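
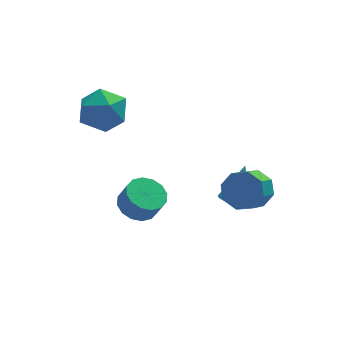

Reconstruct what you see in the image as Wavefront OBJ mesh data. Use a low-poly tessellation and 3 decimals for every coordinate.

v 2.953 -0.467 -0.119
v 3.689 -0.616 0.412
v 2.984 -1.401 1.17
v 2.247 -1.253 0.639
v 3.308 -0.065 0.628
v 2.603 -0.85 1.386
v 2.718 0.251 0.407
v 2.013 -0.535 1.165
v 2.266 0.145 -0.123
v 1.561 -0.64 0.636
v 2.216 -0.319 -0.65
v 1.511 -1.104 0.108
v 2.597 -0.87 -0.866
v 1.892 -1.655 -0.108
v 3.187 -1.185 -0.645
v 2.482 -1.971 0.113
v 3.639 -1.08 -0.116
v 2.934 -1.865 0.643
v -2.747 4.66 2.713
v -1.588 4.779 2.652
v -2.572 2.801 2.428
v -1.413 2.92 2.367
v -1.963 3.078 3.384
v -2.071 4.227 3.56
v -2.089 3.353 1.52
v -2.197 4.502 1.696
v -1.181 3.971 1.915
v -1.103 3.801 3.067
v -3.057 3.779 2.013
v -2.979 3.609 3.165
v -1.105 2.197 -2.506
v -0.234 2.244 -2.766
v 0.076 1.891 -1.794
v -0.795 1.843 -1.534
v -0.329 2.667 -2.583
v -0.02 2.314 -1.61
v -0.633 2.964 -2.378
v -0.323 2.611 -1.406
v -1.062 3.055 -2.208
v -0.752 2.702 -1.236
v -1.503 2.917 -2.118
v -1.194 2.564 -1.145
v -1.838 2.585 -2.132
v -1.528 2.232 -1.159
v -1.976 2.149 -2.246
v -1.666 1.796 -1.274
v -1.88 1.726 -2.43
v -1.571 1.373 -1.457
v -1.577 1.429 -2.634
v -1.267 1.076 -1.662
v -1.148 1.338 -2.804
v -0.838 0.985 -1.832
v -0.706 1.476 -2.895
v -0.397 1.123 -1.922
v -0.372 1.808 -2.881
v -0.062 1.455 -1.908
v 2.852 1.531 -2.582
v 3.49 1.594 -2.864
v 3.488 2.129 -1.018
v 3.384 1.841 -2.916
v 3.198 2.04 -2.916
v 2.958 2.162 -2.866
v 2.703 2.188 -2.772
v 2.471 2.114 -2.649
v 2.296 1.951 -2.516
v 2.207 1.725 -2.393
v 2.215 1.469 -2.299
v 2.321 1.222 -2.247
v 2.507 1.023 -2.247
v 2.746 0.9 -2.297
v 3.002 0.874 -2.391
v 3.234 0.948 -2.514
v 3.408 1.111 -2.647
v 3.498 1.338 -2.77
f 2 1 5
f 2 5 3
f 3 5 6
f 3 6 4
f 5 1 7
f 5 7 6
f 6 7 8
f 6 8 4
f 7 1 9
f 7 9 8
f 8 9 10
f 8 10 4
f 9 1 11
f 9 11 10
f 10 11 12
f 10 12 4
f 11 1 13
f 11 13 12
f 12 13 14
f 12 14 4
f 13 1 15
f 13 15 14
f 14 15 16
f 14 16 4
f 15 1 17
f 15 17 16
f 16 17 18
f 16 18 4
f 17 1 2
f 17 2 18
f 18 2 3
f 18 3 4
f 19 30 24
f 19 24 20
f 19 20 26
f 19 26 29
f 19 29 30
f 20 24 28
f 24 30 23
f 30 29 21
f 29 26 25
f 26 20 27
f 22 28 23
f 22 23 21
f 22 21 25
f 22 25 27
f 22 27 28
f 23 28 24
f 21 23 30
f 25 21 29
f 27 25 26
f 28 27 20
f 32 31 35
f 32 35 33
f 33 35 36
f 33 36 34
f 35 31 37
f 35 37 36
f 36 37 38
f 36 38 34
f 37 31 39
f 37 39 38
f 38 39 40
f 38 40 34
f 39 31 41
f 39 41 40
f 40 41 42
f 40 42 34
f 41 31 43
f 41 43 42
f 42 43 44
f 42 44 34
f 43 31 45
f 43 45 44
f 44 45 46
f 44 46 34
f 45 31 47
f 45 47 46
f 46 47 48
f 46 48 34
f 47 31 49
f 47 49 48
f 48 49 50
f 48 50 34
f 49 31 51
f 49 51 50
f 50 51 52
f 50 52 34
f 51 31 53
f 51 53 52
f 52 53 54
f 52 54 34
f 53 31 55
f 53 55 54
f 54 55 56
f 54 56 34
f 55 31 32
f 55 32 56
f 56 32 33
f 56 33 34
f 58 57 60
f 58 60 59
f 60 57 61
f 60 61 59
f 61 57 62
f 61 62 59
f 62 57 63
f 62 63 59
f 63 57 64
f 63 64 59
f 64 57 65
f 64 65 59
f 65 57 66
f 65 66 59
f 66 57 67
f 66 67 59
f 67 57 68
f 67 68 59
f 68 57 69
f 68 69 59
f 69 57 70
f 69 70 59
f 70 57 71
f 70 71 59
f 71 57 72
f 71 72 59
f 72 57 73
f 72 73 59
f 73 57 74
f 73 74 59
f 74 57 58
f 74 58 59



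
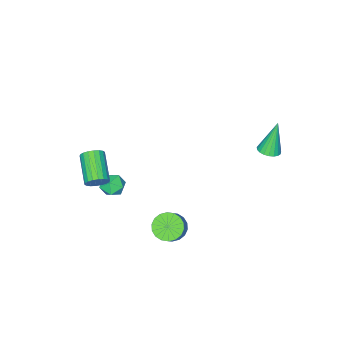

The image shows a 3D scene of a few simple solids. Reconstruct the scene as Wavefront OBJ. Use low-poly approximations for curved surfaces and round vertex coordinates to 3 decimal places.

v 2.287 -3.287 -1.558
v 2.98 -3.357 -1.106
v 1.76 -4.343 -0.914
v 2.453 -4.413 -0.462
v 1.948 -3.764 -0.348
v 2.273 -3.112 -0.746
v 2.467 -4.588 -1.274
v 2.792 -3.936 -1.672
v 3.092 -4.162 -0.931
v 2.771 -3.652 -0.358
v 1.969 -4.048 -1.662
v 1.648 -3.538 -1.089
v -3.643 2.374 2.291
v -3.133 2.81 2.453
v -4.297 2.386 4.329
v -3.345 2.99 2.383
v -3.609 3.063 2.298
v -3.879 3.018 2.212
v -4.108 2.861 2.139
v -4.257 2.62 2.093
v -4.299 2.336 2.081
v -4.228 2.059 2.105
v -4.056 1.837 2.162
v -3.812 1.707 2.241
v -3.539 1.693 2.328
v -3.284 1.797 2.41
v -3.092 2 2.47
v -2.994 2.268 2.5
v -3.009 2.555 2.494
v 4.335 -2.974 1.428
v 4.716 -2.899 2.011
v 3.706 -4.31 2.854
v 3.325 -4.386 2.272
v 4.479 -2.702 2.057
v 3.469 -4.113 2.9
v 4.214 -2.559 1.978
v 3.203 -3.97 2.822
v 3.972 -2.498 1.791
v 2.962 -3.91 2.634
v 3.803 -2.531 1.532
v 2.793 -3.943 2.375
v 3.739 -2.653 1.252
v 2.729 -4.064 2.095
v 3.793 -2.838 1.007
v 2.783 -4.249 1.851
v 3.954 -3.05 0.846
v 2.944 -4.461 1.689
v 4.191 -3.247 0.8
v 3.181 -4.658 1.643
v 4.457 -3.39 0.878
v 3.446 -4.801 1.722
v 4.698 -3.45 1.066
v 3.688 -4.862 1.909
v 4.867 -3.417 1.325
v 3.857 -4.829 2.168
v 4.931 -3.296 1.605
v 3.921 -4.707 2.448
v 4.877 -3.111 1.849
v 3.867 -4.522 2.693
v 3.123 1.473 -0.261
v 3.848 1.262 -0.733
v 4.481 1.595 0.089
v 3.757 1.807 0.561
v 3.783 1.639 -0.836
v 4.416 1.972 -0.014
v 3.587 1.983 -0.825
v 4.22 2.316 -0.002
v 3.299 2.226 -0.702
v 3.932 2.56 0.12
v 2.977 2.32 -0.492
v 3.61 2.654 0.33
v 2.684 2.247 -0.236
v 3.317 2.58 0.586
v 2.477 2.02 0.015
v 3.111 2.353 0.837
v 2.399 1.685 0.211
v 3.032 2.018 1.033
v 2.464 1.308 0.314
v 3.097 1.641 1.136
v 2.66 0.964 0.302
v 3.293 1.297 1.125
v 2.948 0.72 0.18
v 3.581 1.054 1.002
v 3.27 0.626 -0.03
v 3.903 0.96 0.792
v 3.563 0.7 -0.286
v 4.196 1.033 0.536
v 3.769 0.927 -0.537
v 4.403 1.26 0.285
f 1 12 6
f 1 6 2
f 1 2 8
f 1 8 11
f 1 11 12
f 2 6 10
f 6 12 5
f 12 11 3
f 11 8 7
f 8 2 9
f 4 10 5
f 4 5 3
f 4 3 7
f 4 7 9
f 4 9 10
f 5 10 6
f 3 5 12
f 7 3 11
f 9 7 8
f 10 9 2
f 14 13 16
f 14 16 15
f 16 13 17
f 16 17 15
f 17 13 18
f 17 18 15
f 18 13 19
f 18 19 15
f 19 13 20
f 19 20 15
f 20 13 21
f 20 21 15
f 21 13 22
f 21 22 15
f 22 13 23
f 22 23 15
f 23 13 24
f 23 24 15
f 24 13 25
f 24 25 15
f 25 13 26
f 25 26 15
f 26 13 27
f 26 27 15
f 27 13 28
f 27 28 15
f 28 13 29
f 28 29 15
f 29 13 14
f 29 14 15
f 31 30 34
f 31 34 32
f 32 34 35
f 32 35 33
f 34 30 36
f 34 36 35
f 35 36 37
f 35 37 33
f 36 30 38
f 36 38 37
f 37 38 39
f 37 39 33
f 38 30 40
f 38 40 39
f 39 40 41
f 39 41 33
f 40 30 42
f 40 42 41
f 41 42 43
f 41 43 33
f 42 30 44
f 42 44 43
f 43 44 45
f 43 45 33
f 44 30 46
f 44 46 45
f 45 46 47
f 45 47 33
f 46 30 48
f 46 48 47
f 47 48 49
f 47 49 33
f 48 30 50
f 48 50 49
f 49 50 51
f 49 51 33
f 50 30 52
f 50 52 51
f 51 52 53
f 51 53 33
f 52 30 54
f 52 54 53
f 53 54 55
f 53 55 33
f 54 30 56
f 54 56 55
f 55 56 57
f 55 57 33
f 56 30 58
f 56 58 57
f 57 58 59
f 57 59 33
f 58 30 31
f 58 31 59
f 59 31 32
f 59 32 33
f 61 60 64
f 61 64 62
f 62 64 65
f 62 65 63
f 64 60 66
f 64 66 65
f 65 66 67
f 65 67 63
f 66 60 68
f 66 68 67
f 67 68 69
f 67 69 63
f 68 60 70
f 68 70 69
f 69 70 71
f 69 71 63
f 70 60 72
f 70 72 71
f 71 72 73
f 71 73 63
f 72 60 74
f 72 74 73
f 73 74 75
f 73 75 63
f 74 60 76
f 74 76 75
f 75 76 77
f 75 77 63
f 76 60 78
f 76 78 77
f 77 78 79
f 77 79 63
f 78 60 80
f 78 80 79
f 79 80 81
f 79 81 63
f 80 60 82
f 80 82 81
f 81 82 83
f 81 83 63
f 82 60 84
f 82 84 83
f 83 84 85
f 83 85 63
f 84 60 86
f 84 86 85
f 85 86 87
f 85 87 63
f 86 60 88
f 86 88 87
f 87 88 89
f 87 89 63
f 88 60 61
f 88 61 89
f 89 61 62
f 89 62 63



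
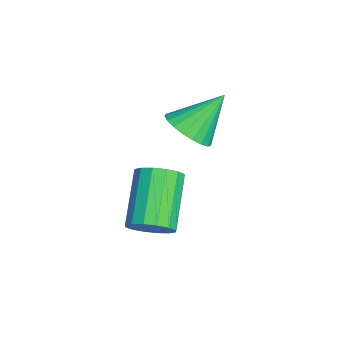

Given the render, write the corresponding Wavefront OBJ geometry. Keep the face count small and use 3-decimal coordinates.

v 4.429 1.18 -2.542
v 4.822 1.644 -2.215
v 3.463 1.944 -1.011
v 3.071 1.48 -1.338
v 4.644 1.831 -2.462
v 3.285 2.131 -1.258
v 4.409 1.844 -2.73
v 3.05 2.143 -1.526
v 4.179 1.678 -2.948
v 2.82 1.978 -1.745
v 4.017 1.38 -3.058
v 2.658 1.679 -1.854
v 3.965 1.027 -3.029
v 2.606 1.327 -1.825
v 4.037 0.716 -2.869
v 2.678 1.016 -1.665
v 4.215 0.529 -2.622
v 2.856 0.829 -1.418
v 4.45 0.517 -2.354
v 3.091 0.816 -1.15
v 4.68 0.682 -2.135
v 3.321 0.982 -0.932
v 4.842 0.981 -2.026
v 3.483 1.28 -0.822
v 4.894 1.333 -2.055
v 3.535 1.633 -0.851
v 1.197 2.337 -0.981
v 1.768 2.851 -1.266
v 0.863 3.363 0.201
v 1.49 2.954 -1.434
v 1.161 2.95 -1.524
v 0.838 2.84 -1.519
v 0.577 2.643 -1.422
v 0.424 2.393 -1.248
v 0.404 2.133 -1.028
v 0.521 1.909 -0.799
v 0.755 1.758 -0.602
v 1.066 1.708 -0.471
v 1.399 1.766 -0.427
v 1.697 1.923 -0.48
v 1.909 2.151 -0.618
v 1.997 2.412 -0.82
v 1.947 2.659 -1.049
f 2 1 5
f 2 5 3
f 3 5 6
f 3 6 4
f 5 1 7
f 5 7 6
f 6 7 8
f 6 8 4
f 7 1 9
f 7 9 8
f 8 9 10
f 8 10 4
f 9 1 11
f 9 11 10
f 10 11 12
f 10 12 4
f 11 1 13
f 11 13 12
f 12 13 14
f 12 14 4
f 13 1 15
f 13 15 14
f 14 15 16
f 14 16 4
f 15 1 17
f 15 17 16
f 16 17 18
f 16 18 4
f 17 1 19
f 17 19 18
f 18 19 20
f 18 20 4
f 19 1 21
f 19 21 20
f 20 21 22
f 20 22 4
f 21 1 23
f 21 23 22
f 22 23 24
f 22 24 4
f 23 1 25
f 23 25 24
f 24 25 26
f 24 26 4
f 25 1 2
f 25 2 26
f 26 2 3
f 26 3 4
f 28 27 30
f 28 30 29
f 30 27 31
f 30 31 29
f 31 27 32
f 31 32 29
f 32 27 33
f 32 33 29
f 33 27 34
f 33 34 29
f 34 27 35
f 34 35 29
f 35 27 36
f 35 36 29
f 36 27 37
f 36 37 29
f 37 27 38
f 37 38 29
f 38 27 39
f 38 39 29
f 39 27 40
f 39 40 29
f 40 27 41
f 40 41 29
f 41 27 42
f 41 42 29
f 42 27 43
f 42 43 29
f 43 27 28
f 43 28 29



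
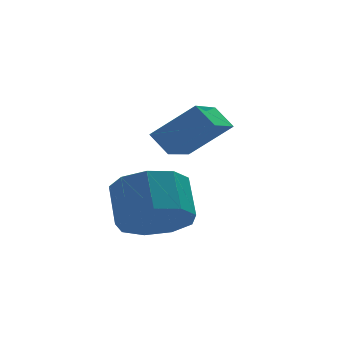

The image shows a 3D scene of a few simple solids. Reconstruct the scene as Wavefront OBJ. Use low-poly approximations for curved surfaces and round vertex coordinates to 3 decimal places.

v 0.242 1.342 -2.299
v -0.114 1.835 -1.734
v 1.256 2.795 -2.929
v 0.899 3.288 -2.365
v 1.381 0.992 -1.275
v 1.024 1.485 -0.711
v 2.394 2.445 -1.906
v 2.038 2.938 -1.341
v -0.586 -0.361 -3.932
v 0.351 -0.704 -3.675
v 0.463 0.278 -2.771
v -0.474 0.621 -3.028
v 0.401 -0.232 -4.195
v 0.513 0.751 -3.291
v -0.01 0.18 -4.592
v 0.102 1.163 -3.688
v -0.691 0.339 -4.68
v -0.579 1.322 -3.776
v -1.323 0.17 -4.418
v -1.211 1.152 -3.514
v -1.61 -0.248 -3.929
v -1.498 0.735 -3.025
v -1.418 -0.719 -3.441
v -1.306 0.264 -2.537
v -0.837 -1.022 -3.183
v -0.725 -0.039 -2.279
v -0.138 -1.016 -3.275
v -0.026 -0.034 -2.371
f 2 4 1
f 5 2 1
f 1 4 3
f 3 5 1
f 2 8 4
f 6 2 5
f 6 8 2
f 4 8 3
f 7 5 3
f 3 8 7
f 7 6 5
f 8 6 7
f 10 9 13
f 10 13 11
f 11 13 14
f 11 14 12
f 13 9 15
f 13 15 14
f 14 15 16
f 14 16 12
f 15 9 17
f 15 17 16
f 16 17 18
f 16 18 12
f 17 9 19
f 17 19 18
f 18 19 20
f 18 20 12
f 19 9 21
f 19 21 20
f 20 21 22
f 20 22 12
f 21 9 23
f 21 23 22
f 22 23 24
f 22 24 12
f 23 9 25
f 23 25 24
f 24 25 26
f 24 26 12
f 25 9 27
f 25 27 26
f 26 27 28
f 26 28 12
f 27 9 10
f 27 10 28
f 28 10 11
f 28 11 12



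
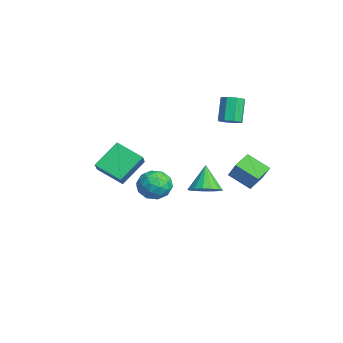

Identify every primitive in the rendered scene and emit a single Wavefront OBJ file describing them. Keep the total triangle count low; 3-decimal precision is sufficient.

v -3.031 2.383 -3.524
v -2.152 2.54 -3.032
v -3.949 2.597 -1.956
v -2.289 2.987 -3.173
v -2.595 3.296 -3.394
v -3.002 3.395 -3.646
v -3.415 3.263 -3.869
v -3.741 2.929 -4.014
v -3.903 2.47 -4.046
v -3.867 1.991 -3.959
v -3.638 1.602 -3.773
v -3.271 1.391 -3.529
v -2.849 1.408 -3.285
v -2.468 1.649 -3.095
v -2.217 2.057 -3.004
v 2.218 2.514 0.074
v 1.569 3.318 0.531
v 2.972 3.578 -0.726
v 2.323 4.382 -0.269
v 3.277 2.678 1.289
v 2.628 3.482 1.746
v 4.031 3.742 0.489
v 3.382 4.546 0.946
v -3.007 -0.374 -2.945
v -2.31 0.319 -2.442
v -2.01 -1.759 -2.418
v -1.313 -1.066 -1.915
v -2.333 -1.209 -1.517
v -2.95 -0.353 -1.843
v -1.37 -1.087 -3.017
v -1.987 -0.231 -3.343
v -1.299 -0.121 -2.486
v -1.894 -0.197 -1.559
v -2.426 -1.243 -3.301
v -3.021 -1.319 -2.374
v -2.746 0.094 -2.74
v -1.574 -1.534 -2.12
v -2.173 -1.618 -1.887
v -1.764 -1.211 -1.591
v -3.122 -0.301 -2.388
v -2.713 0.106 -2.092
v -2.726 -0.792 -1.549
v -1.607 -1.546 -2.768
v -1.198 -1.139 -2.472
v -2.556 -0.229 -3.269
v -2.147 0.178 -2.973
v -1.594 -0.648 -3.311
v -1.742 0.243 -2.47
v -1.156 -0.572 -2.16
v -1.19 -0.584 -2.808
v -1.552 -0.08 -2.999
v -2.092 0.198 -1.925
v -1.506 -0.616 -1.615
v -2.106 -0.7 -1.382
v -2.468 -0.197 -1.573
v -1.498 -0.061 -1.951
v -2.814 -0.824 -3.245
v -2.228 -1.638 -2.935
v -1.852 -1.243 -3.287
v -2.214 -0.74 -3.478
v -3.164 -0.868 -2.7
v -2.578 -1.683 -2.39
v -2.768 -1.36 -1.861
v -3.13 -0.856 -2.052
v -2.822 -1.379 -2.909
v -2.444 3.659 2.075
v -1.804 3.745 2.393
v -2.575 4.066 3.862
v -3.216 3.981 3.545
v -2.001 4.216 2.187
v -2.772 4.537 3.656
v -2.458 4.361 1.915
v -3.229 4.682 3.384
v -2.907 4.096 1.737
v -3.678 4.417 3.206
v -3.085 3.574 1.758
v -3.856 3.895 3.227
v -2.888 3.103 1.964
v -3.659 3.424 3.433
v -2.431 2.958 2.236
v -3.202 3.279 3.705
v -1.982 3.223 2.414
v -2.753 3.544 3.883
v -0.409 -4.218 -0.093
v -1.066 -2.886 1.201
v 0.537 -2.961 -0.906
v -0.121 -1.63 0.388
v 0.741 -4.51 0.792
v 0.083 -3.179 2.086
v 1.686 -3.254 -0.021
v 1.029 -1.922 1.273
f 2 1 4
f 2 4 3
f 4 1 5
f 4 5 3
f 5 1 6
f 5 6 3
f 6 1 7
f 6 7 3
f 7 1 8
f 7 8 3
f 8 1 9
f 8 9 3
f 9 1 10
f 9 10 3
f 10 1 11
f 10 11 3
f 11 1 12
f 11 12 3
f 12 1 13
f 12 13 3
f 13 1 14
f 13 14 3
f 14 1 15
f 14 15 3
f 15 1 2
f 15 2 3
f 17 19 16
f 20 17 16
f 16 19 18
f 18 20 16
f 17 23 19
f 21 17 20
f 21 23 17
f 19 23 18
f 22 20 18
f 18 23 22
f 22 21 20
f 23 21 22
f 24 61 40
f 61 35 64
f 40 64 29
f 61 64 40
f 24 40 36
f 40 29 41
f 36 41 25
f 40 41 36
f 24 36 45
f 36 25 46
f 45 46 31
f 36 46 45
f 24 45 57
f 45 31 60
f 57 60 34
f 45 60 57
f 24 57 61
f 57 34 65
f 61 65 35
f 57 65 61
f 25 41 52
f 41 29 55
f 52 55 33
f 41 55 52
f 29 64 42
f 64 35 63
f 42 63 28
f 64 63 42
f 35 65 62
f 65 34 58
f 62 58 26
f 65 58 62
f 34 60 59
f 60 31 47
f 59 47 30
f 60 47 59
f 31 46 51
f 46 25 48
f 51 48 32
f 46 48 51
f 27 53 39
f 53 33 54
f 39 54 28
f 53 54 39
f 27 39 37
f 39 28 38
f 37 38 26
f 39 38 37
f 27 37 44
f 37 26 43
f 44 43 30
f 37 43 44
f 27 44 49
f 44 30 50
f 49 50 32
f 44 50 49
f 27 49 53
f 49 32 56
f 53 56 33
f 49 56 53
f 28 54 42
f 54 33 55
f 42 55 29
f 54 55 42
f 26 38 62
f 38 28 63
f 62 63 35
f 38 63 62
f 30 43 59
f 43 26 58
f 59 58 34
f 43 58 59
f 32 50 51
f 50 30 47
f 51 47 31
f 50 47 51
f 33 56 52
f 56 32 48
f 52 48 25
f 56 48 52
f 67 66 70
f 67 70 68
f 68 70 71
f 68 71 69
f 70 66 72
f 70 72 71
f 71 72 73
f 71 73 69
f 72 66 74
f 72 74 73
f 73 74 75
f 73 75 69
f 74 66 76
f 74 76 75
f 75 76 77
f 75 77 69
f 76 66 78
f 76 78 77
f 77 78 79
f 77 79 69
f 78 66 80
f 78 80 79
f 79 80 81
f 79 81 69
f 80 66 82
f 80 82 81
f 81 82 83
f 81 83 69
f 82 66 67
f 82 67 83
f 83 67 68
f 83 68 69
f 85 87 84
f 88 85 84
f 84 87 86
f 86 88 84
f 85 91 87
f 89 85 88
f 89 91 85
f 87 91 86
f 90 88 86
f 86 91 90
f 90 89 88
f 91 89 90



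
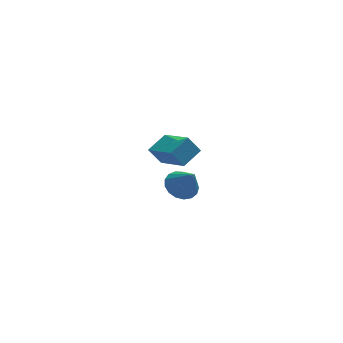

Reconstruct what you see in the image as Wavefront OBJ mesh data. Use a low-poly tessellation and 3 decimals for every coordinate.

v -3.188 -3.061 3.215
v -2.355 -4.749 4.123
v -2.305 -2.368 3.692
v -1.472 -4.056 4.601
v -2.608 -3.224 2.379
v -1.775 -4.912 3.288
v -1.725 -2.531 2.857
v -0.892 -4.219 3.765
v -0.968 1.436 -2.908
v -0.559 0.78 -3.443
v -0.432 0.664 -1.552
v -0.239 1.092 -3.392
v -0.086 1.483 -3.23
v -0.135 1.863 -2.994
v -0.375 2.145 -2.739
v -0.751 2.265 -2.522
v -1.176 2.195 -2.394
v -1.554 1.951 -2.384
v -1.798 1.588 -2.494
v -1.851 1.191 -2.698
v -1.702 0.85 -2.951
v -1.385 0.643 -3.194
v -0.972 0.618 -3.372
f 2 4 1
f 5 2 1
f 1 4 3
f 3 5 1
f 2 8 4
f 6 2 5
f 6 8 2
f 4 8 3
f 7 5 3
f 3 8 7
f 7 6 5
f 8 6 7
f 10 9 12
f 10 12 11
f 12 9 13
f 12 13 11
f 13 9 14
f 13 14 11
f 14 9 15
f 14 15 11
f 15 9 16
f 15 16 11
f 16 9 17
f 16 17 11
f 17 9 18
f 17 18 11
f 18 9 19
f 18 19 11
f 19 9 20
f 19 20 11
f 20 9 21
f 20 21 11
f 21 9 22
f 21 22 11
f 22 9 23
f 22 23 11
f 23 9 10
f 23 10 11



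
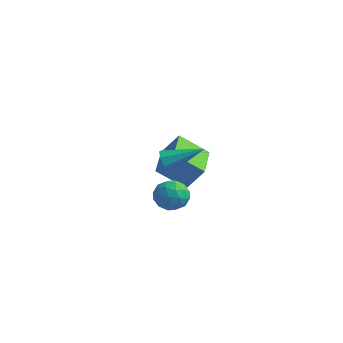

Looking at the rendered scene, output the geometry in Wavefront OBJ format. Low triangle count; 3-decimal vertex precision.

v -1.755 -0.012 -0.832
v -1.335 -0.295 -1.19
v -0.505 0.852 -0.048
v -1.494 0.11 -1.382
v -1.806 0.443 -1.251
v -2.088 0.51 -0.876
v -2.175 0.271 -0.475
v -2.016 -0.133 -0.283
v -1.704 -0.466 -0.414
v -1.422 -0.533 -0.789
v -2.948 2.764 -4.186
v -4.059 2.07 -3.232
v -4.076 4.523 -4.219
v -5.187 3.829 -3.265
v -2.313 3.191 -3.135
v -3.424 2.497 -2.181
v -3.441 4.95 -3.168
v -4.552 4.256 -2.214
v -0.656 -0.461 -1.787
v 0.034 -0.761 -1.552
v -1.094 -1.639 -2.008
v -0.404 -1.939 -1.773
v -0.883 -1.596 -1.25
v -0.613 -0.868 -1.113
v -0.447 -1.532 -2.447
v -0.177 -0.804 -2.31
v 0.163 -1.424 -1.96
v -0.107 -1.463 -1.22
v -0.953 -0.937 -2.34
v -1.223 -0.976 -1.6
v -0.273 -0.508 -1.65
v -0.787 -1.892 -1.91
v -1.069 -1.69 -1.603
v -0.664 -1.867 -1.464
v -0.653 -0.57 -1.392
v -0.247 -0.747 -1.254
v -0.786 -1.237 -1.076
v -0.813 -1.653 -2.306
v -0.407 -1.83 -2.168
v -0.396 -0.533 -2.096
v 0.009 -0.71 -1.957
v -0.274 -1.163 -2.484
v 0.209 -1.074 -1.751
v -0.049 -1.766 -1.882
v -0.074 -1.527 -2.278
v 0.085 -1.099 -2.197
v 0.05 -1.097 -1.316
v -0.207 -1.789 -1.447
v -0.489 -1.587 -1.139
v -0.33 -1.159 -1.058
v 0.126 -1.486 -1.556
v -0.853 -0.611 -2.113
v -1.11 -1.303 -2.244
v -0.73 -1.241 -2.502
v -0.571 -0.813 -2.421
v -1.011 -0.634 -1.678
v -1.269 -1.326 -1.809
v -1.145 -1.301 -1.363
v -0.986 -0.873 -1.282
v -1.186 -0.914 -2.004
f 2 1 4
f 2 4 3
f 4 1 5
f 4 5 3
f 5 1 6
f 5 6 3
f 6 1 7
f 6 7 3
f 7 1 8
f 7 8 3
f 8 1 9
f 8 9 3
f 9 1 10
f 9 10 3
f 10 1 2
f 10 2 3
f 12 14 11
f 15 12 11
f 11 14 13
f 13 15 11
f 12 18 14
f 16 12 15
f 16 18 12
f 14 18 13
f 17 15 13
f 13 18 17
f 17 16 15
f 18 16 17
f 19 56 35
f 56 30 59
f 35 59 24
f 56 59 35
f 19 35 31
f 35 24 36
f 31 36 20
f 35 36 31
f 19 31 40
f 31 20 41
f 40 41 26
f 31 41 40
f 19 40 52
f 40 26 55
f 52 55 29
f 40 55 52
f 19 52 56
f 52 29 60
f 56 60 30
f 52 60 56
f 20 36 47
f 36 24 50
f 47 50 28
f 36 50 47
f 24 59 37
f 59 30 58
f 37 58 23
f 59 58 37
f 30 60 57
f 60 29 53
f 57 53 21
f 60 53 57
f 29 55 54
f 55 26 42
f 54 42 25
f 55 42 54
f 26 41 46
f 41 20 43
f 46 43 27
f 41 43 46
f 22 48 34
f 48 28 49
f 34 49 23
f 48 49 34
f 22 34 32
f 34 23 33
f 32 33 21
f 34 33 32
f 22 32 39
f 32 21 38
f 39 38 25
f 32 38 39
f 22 39 44
f 39 25 45
f 44 45 27
f 39 45 44
f 22 44 48
f 44 27 51
f 48 51 28
f 44 51 48
f 23 49 37
f 49 28 50
f 37 50 24
f 49 50 37
f 21 33 57
f 33 23 58
f 57 58 30
f 33 58 57
f 25 38 54
f 38 21 53
f 54 53 29
f 38 53 54
f 27 45 46
f 45 25 42
f 46 42 26
f 45 42 46
f 28 51 47
f 51 27 43
f 47 43 20
f 51 43 47



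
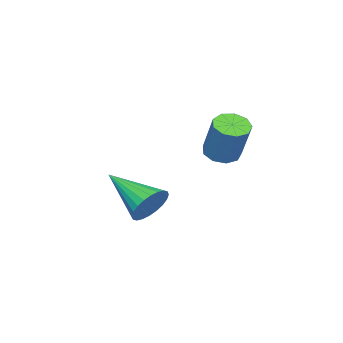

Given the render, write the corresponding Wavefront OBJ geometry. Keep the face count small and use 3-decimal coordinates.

v 0.826 0.765 -1.162
v 1.378 0.893 -0.718
v 0.554 -0.845 -0.358
v 1.164 1.002 -0.573
v 0.899 1.075 -0.517
v 0.622 1.101 -0.559
v 0.377 1.075 -0.694
v 0.2 1.002 -0.899
v 0.118 0.893 -1.145
v 0.145 0.765 -1.394
v 0.275 0.636 -1.607
v 0.489 0.527 -1.752
v 0.754 0.454 -1.808
v 1.031 0.428 -1.765
v 1.276 0.454 -1.631
v 1.453 0.527 -1.425
v 1.535 0.636 -1.18
v 1.508 0.765 -0.931
v 0.379 2.865 1.28
v 0.845 2.536 1.275
v 1.246 3.086 2.555
v 0.781 3.415 2.56
v 0.921 2.878 1.104
v 1.323 3.428 2.384
v 0.744 3.214 1.016
v 1.146 3.764 2.296
v 0.396 3.386 1.05
v 0.798 3.937 2.33
v 0.041 3.315 1.193
v 0.442 3.865 2.473
v -0.157 3.033 1.376
v 0.245 3.583 2.656
v -0.103 2.672 1.514
v 0.298 3.223 2.794
v 0.176 2.402 1.543
v 0.577 2.952 2.823
v 0.55 2.348 1.449
v 0.952 2.898 2.729
f 2 1 4
f 2 4 3
f 4 1 5
f 4 5 3
f 5 1 6
f 5 6 3
f 6 1 7
f 6 7 3
f 7 1 8
f 7 8 3
f 8 1 9
f 8 9 3
f 9 1 10
f 9 10 3
f 10 1 11
f 10 11 3
f 11 1 12
f 11 12 3
f 12 1 13
f 12 13 3
f 13 1 14
f 13 14 3
f 14 1 15
f 14 15 3
f 15 1 16
f 15 16 3
f 16 1 17
f 16 17 3
f 17 1 18
f 17 18 3
f 18 1 2
f 18 2 3
f 20 19 23
f 20 23 21
f 21 23 24
f 21 24 22
f 23 19 25
f 23 25 24
f 24 25 26
f 24 26 22
f 25 19 27
f 25 27 26
f 26 27 28
f 26 28 22
f 27 19 29
f 27 29 28
f 28 29 30
f 28 30 22
f 29 19 31
f 29 31 30
f 30 31 32
f 30 32 22
f 31 19 33
f 31 33 32
f 32 33 34
f 32 34 22
f 33 19 35
f 33 35 34
f 34 35 36
f 34 36 22
f 35 19 37
f 35 37 36
f 36 37 38
f 36 38 22
f 37 19 20
f 37 20 38
f 38 20 21
f 38 21 22



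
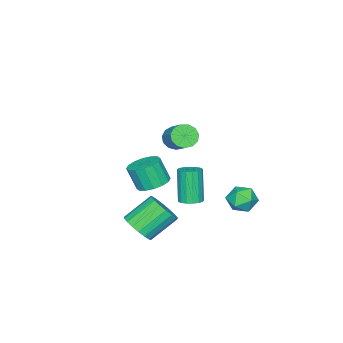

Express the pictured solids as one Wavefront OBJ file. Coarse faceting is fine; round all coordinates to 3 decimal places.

v 2.942 0.32 0.59
v 3.466 0.456 0.766
v 3.003 0.095 2.426
v 2.478 -0.04 2.25
v 3.33 0.692 0.78
v 2.867 0.331 2.439
v 3.105 0.843 0.75
v 2.642 0.482 2.409
v 2.842 0.874 0.683
v 2.379 0.513 2.342
v 2.602 0.778 0.595
v 2.139 0.417 2.254
v 2.44 0.578 0.506
v 1.977 0.217 2.165
v 2.393 0.318 0.437
v 1.93 -0.043 2.096
v 2.471 0.059 0.402
v 2.008 -0.302 2.061
v 2.658 -0.14 0.411
v 2.194 -0.501 2.07
v 2.909 -0.234 0.461
v 2.446 -0.595 2.12
v 3.168 -0.2 0.54
v 2.704 -0.561 2.199
v 3.375 -0.048 0.631
v 2.912 -0.409 2.29
v 3.483 0.189 0.713
v 3.019 -0.172 2.372
v 3.127 -2.429 -2.218
v 3.622 -1.704 -2.166
v 2.488 -1.005 -1.11
v 1.993 -1.731 -1.162
v 3.387 -1.627 -2.47
v 2.253 -0.929 -1.413
v 3.1 -1.709 -2.723
v 1.966 -1.011 -1.667
v 2.819 -1.934 -2.877
v 1.684 -1.236 -1.821
v 2.598 -2.257 -2.9
v 1.464 -1.559 -1.844
v 2.483 -2.614 -2.788
v 1.348 -1.916 -1.732
v 2.495 -2.934 -2.563
v 1.36 -2.236 -1.507
v 2.632 -3.155 -2.27
v 1.498 -2.456 -1.214
v 2.867 -3.231 -1.967
v 1.733 -2.533 -0.91
v 3.154 -3.149 -1.713
v 2.02 -2.451 -0.657
v 3.436 -2.924 -1.559
v 2.301 -2.226 -0.503
v 3.656 -2.601 -1.536
v 2.522 -1.903 -0.48
v 3.772 -2.244 -1.648
v 2.637 -1.546 -0.592
v 3.76 -1.924 -1.873
v 2.625 -1.226 -0.817
v -1.674 1.021 -1.728
v -0.956 1.042 -1.332
v -1.524 -0.282 -1.928
v -0.806 -0.261 -1.532
v -1.506 -0.146 -1.119
v -1.598 0.659 -0.996
v -0.882 0.101 -2.264
v -0.974 0.906 -2.141
v -0.466 0.474 -1.663
v -0.852 0.321 -0.956
v -1.628 0.439 -2.304
v -2.014 0.286 -1.597
v 1.585 -1.376 3.349
v 2.146 -1.679 3.219
v 2.835 -0.746 4.021
v 2.275 -0.444 4.151
v 2.104 -1.424 2.959
v 2.793 -0.492 3.762
v 1.897 -1.154 2.823
v 2.586 -0.222 3.626
v 1.591 -0.955 2.854
v 2.28 -0.022 3.657
v 1.284 -0.889 3.042
v 1.973 0.043 3.844
v 1.072 -0.978 3.327
v 1.761 -0.046 4.13
v 1.023 -1.194 3.619
v 1.712 -0.261 4.422
v 1.153 -1.467 3.826
v 1.842 -0.535 4.628
v 1.42 -1.712 3.88
v 2.109 -0.779 4.683
v 1.74 -1.85 3.766
v 2.429 -0.917 4.569
v 2.01 -1.837 3.52
v 2.699 -0.905 4.322
v 0.366 -3.446 -1.099
v 1.145 -3.715 -1.26
v 1.213 -4.244 -0.041
v 0.434 -3.974 0.119
v 1.196 -3.318 -1.09
v 1.264 -3.847 0.128
v 1.025 -2.955 -0.923
v 1.093 -3.484 0.295
v 0.677 -2.724 -0.803
v 0.745 -3.252 0.415
v 0.245 -2.686 -0.763
v 0.313 -3.214 0.456
v -0.153 -2.851 -0.813
v -0.086 -3.38 0.406
v -0.413 -3.176 -0.939
v -0.345 -3.705 0.28
v -0.464 -3.573 -1.108
v -0.396 -4.102 0.11
v -0.293 -3.936 -1.275
v -0.225 -4.465 -0.057
v 0.055 -4.168 -1.395
v 0.123 -4.696 -0.177
v 0.487 -4.206 -1.436
v 0.555 -4.734 -0.217
v 0.886 -4.04 -1.386
v 0.953 -4.569 -0.167
f 2 1 5
f 2 5 3
f 3 5 6
f 3 6 4
f 5 1 7
f 5 7 6
f 6 7 8
f 6 8 4
f 7 1 9
f 7 9 8
f 8 9 10
f 8 10 4
f 9 1 11
f 9 11 10
f 10 11 12
f 10 12 4
f 11 1 13
f 11 13 12
f 12 13 14
f 12 14 4
f 13 1 15
f 13 15 14
f 14 15 16
f 14 16 4
f 15 1 17
f 15 17 16
f 16 17 18
f 16 18 4
f 17 1 19
f 17 19 18
f 18 19 20
f 18 20 4
f 19 1 21
f 19 21 20
f 20 21 22
f 20 22 4
f 21 1 23
f 21 23 22
f 22 23 24
f 22 24 4
f 23 1 25
f 23 25 24
f 24 25 26
f 24 26 4
f 25 1 27
f 25 27 26
f 26 27 28
f 26 28 4
f 27 1 2
f 27 2 28
f 28 2 3
f 28 3 4
f 30 29 33
f 30 33 31
f 31 33 34
f 31 34 32
f 33 29 35
f 33 35 34
f 34 35 36
f 34 36 32
f 35 29 37
f 35 37 36
f 36 37 38
f 36 38 32
f 37 29 39
f 37 39 38
f 38 39 40
f 38 40 32
f 39 29 41
f 39 41 40
f 40 41 42
f 40 42 32
f 41 29 43
f 41 43 42
f 42 43 44
f 42 44 32
f 43 29 45
f 43 45 44
f 44 45 46
f 44 46 32
f 45 29 47
f 45 47 46
f 46 47 48
f 46 48 32
f 47 29 49
f 47 49 48
f 48 49 50
f 48 50 32
f 49 29 51
f 49 51 50
f 50 51 52
f 50 52 32
f 51 29 53
f 51 53 52
f 52 53 54
f 52 54 32
f 53 29 55
f 53 55 54
f 54 55 56
f 54 56 32
f 55 29 57
f 55 57 56
f 56 57 58
f 56 58 32
f 57 29 30
f 57 30 58
f 58 30 31
f 58 31 32
f 59 70 64
f 59 64 60
f 59 60 66
f 59 66 69
f 59 69 70
f 60 64 68
f 64 70 63
f 70 69 61
f 69 66 65
f 66 60 67
f 62 68 63
f 62 63 61
f 62 61 65
f 62 65 67
f 62 67 68
f 63 68 64
f 61 63 70
f 65 61 69
f 67 65 66
f 68 67 60
f 72 71 75
f 72 75 73
f 73 75 76
f 73 76 74
f 75 71 77
f 75 77 76
f 76 77 78
f 76 78 74
f 77 71 79
f 77 79 78
f 78 79 80
f 78 80 74
f 79 71 81
f 79 81 80
f 80 81 82
f 80 82 74
f 81 71 83
f 81 83 82
f 82 83 84
f 82 84 74
f 83 71 85
f 83 85 84
f 84 85 86
f 84 86 74
f 85 71 87
f 85 87 86
f 86 87 88
f 86 88 74
f 87 71 89
f 87 89 88
f 88 89 90
f 88 90 74
f 89 71 91
f 89 91 90
f 90 91 92
f 90 92 74
f 91 71 93
f 91 93 92
f 92 93 94
f 92 94 74
f 93 71 72
f 93 72 94
f 94 72 73
f 94 73 74
f 96 95 99
f 96 99 97
f 97 99 100
f 97 100 98
f 99 95 101
f 99 101 100
f 100 101 102
f 100 102 98
f 101 95 103
f 101 103 102
f 102 103 104
f 102 104 98
f 103 95 105
f 103 105 104
f 104 105 106
f 104 106 98
f 105 95 107
f 105 107 106
f 106 107 108
f 106 108 98
f 107 95 109
f 107 109 108
f 108 109 110
f 108 110 98
f 109 95 111
f 109 111 110
f 110 111 112
f 110 112 98
f 111 95 113
f 111 113 112
f 112 113 114
f 112 114 98
f 113 95 115
f 113 115 114
f 114 115 116
f 114 116 98
f 115 95 117
f 115 117 116
f 116 117 118
f 116 118 98
f 117 95 119
f 117 119 118
f 118 119 120
f 118 120 98
f 119 95 96
f 119 96 120
f 120 96 97
f 120 97 98



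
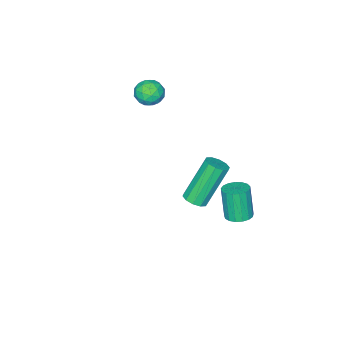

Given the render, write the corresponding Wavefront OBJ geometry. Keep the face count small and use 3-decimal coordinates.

v 0.483 3.218 1.874
v 0.929 3.505 2.082
v -0.136 3.789 3.974
v -0.583 3.502 3.766
v 0.714 3.736 1.926
v -0.351 4.02 3.819
v 0.41 3.77 1.75
v -0.655 4.054 3.643
v 0.135 3.593 1.622
v -0.93 3.876 3.514
v -0.008 3.272 1.589
v -1.073 3.556 3.482
v 0.036 2.931 1.666
v -1.029 3.215 3.558
v 0.251 2.7 1.821
v -0.814 2.984 3.714
v 0.555 2.666 1.997
v -0.51 2.95 3.89
v 0.83 2.844 2.126
v -0.235 3.127 4.018
v 0.973 3.164 2.158
v -0.092 3.448 4.051
v -2.915 2.757 -1.99
v -2.57 3.281 -1.818
v -2.761 2.887 -0.238
v -3.105 2.363 -0.41
v -2.863 3.384 -1.828
v -3.054 2.99 -0.247
v -3.168 3.344 -1.874
v -3.359 2.95 -0.294
v -3.415 3.17 -1.948
v -3.606 2.775 -0.367
v -3.547 2.9 -2.031
v -3.738 2.506 -0.45
v -3.535 2.598 -2.105
v -3.725 2.204 -0.524
v -3.38 2.333 -2.152
v -3.57 1.939 -0.572
v -3.118 2.164 -2.163
v -3.309 1.77 -0.582
v -2.81 2.132 -2.134
v -3.001 1.738 -0.553
v -2.526 2.242 -2.072
v -2.717 1.848 -0.491
v -2.331 2.471 -1.991
v -2.522 2.077 -0.411
v -2.27 2.765 -1.911
v -2.46 2.371 -0.33
v -2.356 3.057 -1.848
v -2.547 2.663 -0.268
v -3.512 -2.475 3.458
v -3.032 -2.061 3.066
v -2.588 -3.019 4.014
v -2.108 -2.605 3.622
v -2.536 -2.286 4.144
v -3.107 -1.95 3.8
v -2.513 -3.13 3.28
v -3.084 -2.794 2.936
v -2.414 -2.465 2.955
v -2.428 -1.944 3.489
v -3.192 -3.136 3.591
v -3.206 -2.615 4.125
v -3.353 -2.22 3.213
v -2.267 -2.86 3.867
v -2.519 -2.673 4.174
v -2.236 -2.429 3.943
v -3.397 -2.155 3.645
v -3.115 -1.911 3.414
v -2.823 -2.044 4.048
v -2.505 -3.169 3.666
v -2.223 -2.925 3.435
v -3.384 -2.651 3.137
v -3.101 -2.407 2.906
v -2.797 -3.036 3.032
v -2.708 -2.214 2.918
v -2.165 -2.534 3.244
v -2.403 -2.843 3.044
v -2.738 -2.645 2.842
v -2.716 -1.908 3.231
v -2.173 -2.227 3.558
v -2.424 -2.04 3.865
v -2.76 -1.843 3.663
v -2.353 -2.146 3.166
v -3.447 -2.853 3.522
v -2.904 -3.172 3.849
v -2.86 -3.237 3.417
v -3.196 -3.04 3.215
v -3.455 -2.546 3.836
v -2.912 -2.866 4.162
v -2.882 -2.435 4.238
v -3.217 -2.237 4.036
v -3.267 -2.934 3.914
f 2 1 5
f 2 5 3
f 3 5 6
f 3 6 4
f 5 1 7
f 5 7 6
f 6 7 8
f 6 8 4
f 7 1 9
f 7 9 8
f 8 9 10
f 8 10 4
f 9 1 11
f 9 11 10
f 10 11 12
f 10 12 4
f 11 1 13
f 11 13 12
f 12 13 14
f 12 14 4
f 13 1 15
f 13 15 14
f 14 15 16
f 14 16 4
f 15 1 17
f 15 17 16
f 16 17 18
f 16 18 4
f 17 1 19
f 17 19 18
f 18 19 20
f 18 20 4
f 19 1 21
f 19 21 20
f 20 21 22
f 20 22 4
f 21 1 2
f 21 2 22
f 22 2 3
f 22 3 4
f 24 23 27
f 24 27 25
f 25 27 28
f 25 28 26
f 27 23 29
f 27 29 28
f 28 29 30
f 28 30 26
f 29 23 31
f 29 31 30
f 30 31 32
f 30 32 26
f 31 23 33
f 31 33 32
f 32 33 34
f 32 34 26
f 33 23 35
f 33 35 34
f 34 35 36
f 34 36 26
f 35 23 37
f 35 37 36
f 36 37 38
f 36 38 26
f 37 23 39
f 37 39 38
f 38 39 40
f 38 40 26
f 39 23 41
f 39 41 40
f 40 41 42
f 40 42 26
f 41 23 43
f 41 43 42
f 42 43 44
f 42 44 26
f 43 23 45
f 43 45 44
f 44 45 46
f 44 46 26
f 45 23 47
f 45 47 46
f 46 47 48
f 46 48 26
f 47 23 49
f 47 49 48
f 48 49 50
f 48 50 26
f 49 23 24
f 49 24 50
f 50 24 25
f 50 25 26
f 51 88 67
f 88 62 91
f 67 91 56
f 88 91 67
f 51 67 63
f 67 56 68
f 63 68 52
f 67 68 63
f 51 63 72
f 63 52 73
f 72 73 58
f 63 73 72
f 51 72 84
f 72 58 87
f 84 87 61
f 72 87 84
f 51 84 88
f 84 61 92
f 88 92 62
f 84 92 88
f 52 68 79
f 68 56 82
f 79 82 60
f 68 82 79
f 56 91 69
f 91 62 90
f 69 90 55
f 91 90 69
f 62 92 89
f 92 61 85
f 89 85 53
f 92 85 89
f 61 87 86
f 87 58 74
f 86 74 57
f 87 74 86
f 58 73 78
f 73 52 75
f 78 75 59
f 73 75 78
f 54 80 66
f 80 60 81
f 66 81 55
f 80 81 66
f 54 66 64
f 66 55 65
f 64 65 53
f 66 65 64
f 54 64 71
f 64 53 70
f 71 70 57
f 64 70 71
f 54 71 76
f 71 57 77
f 76 77 59
f 71 77 76
f 54 76 80
f 76 59 83
f 80 83 60
f 76 83 80
f 55 81 69
f 81 60 82
f 69 82 56
f 81 82 69
f 53 65 89
f 65 55 90
f 89 90 62
f 65 90 89
f 57 70 86
f 70 53 85
f 86 85 61
f 70 85 86
f 59 77 78
f 77 57 74
f 78 74 58
f 77 74 78
f 60 83 79
f 83 59 75
f 79 75 52
f 83 75 79



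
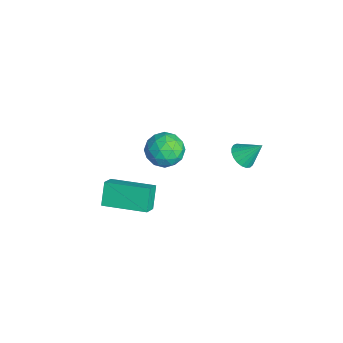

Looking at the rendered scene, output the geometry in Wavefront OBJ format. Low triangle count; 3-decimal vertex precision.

v 0.001 2.756 2.382
v 0.636 2.756 2.17
v 0.299 3.544 3.278
v 0.526 2.965 2.023
v 0.325 3.139 1.938
v 0.068 3.246 1.929
v -0.201 3.268 1.999
v -0.435 3.202 2.135
v -0.593 3.059 2.314
v -0.649 2.863 2.505
v -0.593 2.649 2.674
v -0.434 2.454 2.793
v -0.2 2.311 2.84
v 0.069 2.244 2.809
v 0.326 2.267 2.703
v 0.527 2.374 2.543
v 0.636 2.547 2.354
v 0.638 -3.341 1.147
v -0.021 -3.056 2.084
v 1.622 -1.572 1.301
v 0.963 -1.287 2.237
v 1.257 -3.733 1.703
v 0.598 -3.448 2.639
v 2.241 -1.964 1.856
v 1.582 -1.679 2.793
v -2.207 0.618 1.611
v -1.392 0.167 1.35
v -3.048 -0.567 1.03
v -2.233 -1.018 0.769
v -2.456 -0.925 1.706
v -1.936 -0.192 2.065
v -2.504 -0.208 0.315
v -1.984 0.525 0.674
v -1.575 -0.343 0.549
v -1.545 -0.786 1.409
v -2.895 0.386 0.971
v -2.865 -0.057 1.831
v -1.726 0.497 1.532
v -2.714 -0.897 0.848
v -2.845 -0.842 1.399
v -2.366 -1.107 1.246
v -2.045 0.285 1.952
v -1.566 0.02 1.798
v -2.191 -0.621 2.007
v -2.874 -0.42 0.582
v -2.395 -0.685 0.428
v -2.074 0.707 1.134
v -1.595 0.442 0.981
v -2.249 0.221 0.373
v -1.354 -0.068 0.908
v -1.849 -0.765 0.566
v -2.008 -0.289 0.299
v -1.703 0.142 0.51
v -1.337 -0.329 1.413
v -1.831 -1.025 1.071
v -1.962 -0.97 1.622
v -1.656 -0.54 1.833
v -1.445 -0.629 0.942
v -2.609 0.625 1.309
v -3.103 -0.071 0.967
v -2.784 0.14 0.547
v -2.478 0.57 0.758
v -2.591 0.365 1.814
v -3.086 -0.332 1.472
v -2.737 -0.542 1.87
v -2.432 -0.111 2.081
v -2.995 0.229 1.438
f 2 1 4
f 2 4 3
f 4 1 5
f 4 5 3
f 5 1 6
f 5 6 3
f 6 1 7
f 6 7 3
f 7 1 8
f 7 8 3
f 8 1 9
f 8 9 3
f 9 1 10
f 9 10 3
f 10 1 11
f 10 11 3
f 11 1 12
f 11 12 3
f 12 1 13
f 12 13 3
f 13 1 14
f 13 14 3
f 14 1 15
f 14 15 3
f 15 1 16
f 15 16 3
f 16 1 17
f 16 17 3
f 17 1 2
f 17 2 3
f 19 21 18
f 22 19 18
f 18 21 20
f 20 22 18
f 19 25 21
f 23 19 22
f 23 25 19
f 21 25 20
f 24 22 20
f 20 25 24
f 24 23 22
f 25 23 24
f 26 63 42
f 63 37 66
f 42 66 31
f 63 66 42
f 26 42 38
f 42 31 43
f 38 43 27
f 42 43 38
f 26 38 47
f 38 27 48
f 47 48 33
f 38 48 47
f 26 47 59
f 47 33 62
f 59 62 36
f 47 62 59
f 26 59 63
f 59 36 67
f 63 67 37
f 59 67 63
f 27 43 54
f 43 31 57
f 54 57 35
f 43 57 54
f 31 66 44
f 66 37 65
f 44 65 30
f 66 65 44
f 37 67 64
f 67 36 60
f 64 60 28
f 67 60 64
f 36 62 61
f 62 33 49
f 61 49 32
f 62 49 61
f 33 48 53
f 48 27 50
f 53 50 34
f 48 50 53
f 29 55 41
f 55 35 56
f 41 56 30
f 55 56 41
f 29 41 39
f 41 30 40
f 39 40 28
f 41 40 39
f 29 39 46
f 39 28 45
f 46 45 32
f 39 45 46
f 29 46 51
f 46 32 52
f 51 52 34
f 46 52 51
f 29 51 55
f 51 34 58
f 55 58 35
f 51 58 55
f 30 56 44
f 56 35 57
f 44 57 31
f 56 57 44
f 28 40 64
f 40 30 65
f 64 65 37
f 40 65 64
f 32 45 61
f 45 28 60
f 61 60 36
f 45 60 61
f 34 52 53
f 52 32 49
f 53 49 33
f 52 49 53
f 35 58 54
f 58 34 50
f 54 50 27
f 58 50 54



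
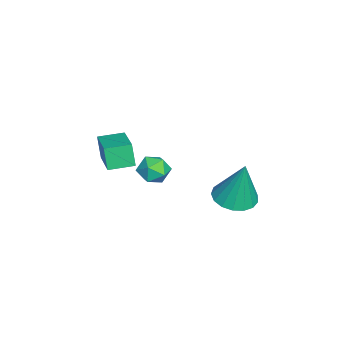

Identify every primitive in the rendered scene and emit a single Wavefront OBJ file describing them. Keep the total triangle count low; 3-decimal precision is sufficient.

v -0.056 -2.802 2.857
v -0.344 -2.994 3.933
v -0.448 -1.725 2.944
v -0.737 -1.917 4.02
v 1.717 -2.203 3.44
v 1.428 -2.395 4.516
v 1.324 -1.126 3.527
v 1.036 -1.318 4.603
v 0.953 2.873 1.782
v 1.792 3.334 1.571
v 1.247 3.307 3.898
v 1.468 3.673 1.546
v 1.026 3.828 1.576
v 0.568 3.764 1.652
v 0.198 3.497 1.759
v 0.001 3.086 1.87
v 0.022 2.626 1.962
v 0.256 2.223 2.012
v 0.651 1.969 2.01
v 1.114 1.922 1.955
v 1.541 2.092 1.861
v 1.833 2.442 1.749
v 1.923 2.89 1.644
v 0.49 -0.173 1.973
v 0.967 -0.705 2.306
v -0.387 -0.395 2.874
v 0.09 -0.927 3.207
v 0.276 -0.161 3.231
v 0.818 -0.024 2.675
v -0.238 -1.076 2.505
v 0.304 -0.939 1.949
v 0.517 -1.263 2.635
v 0.835 -0.698 3.084
v -0.255 -0.402 2.096
v 0.063 0.163 2.545
f 2 4 1
f 5 2 1
f 1 4 3
f 3 5 1
f 2 8 4
f 6 2 5
f 6 8 2
f 4 8 3
f 7 5 3
f 3 8 7
f 7 6 5
f 8 6 7
f 10 9 12
f 10 12 11
f 12 9 13
f 12 13 11
f 13 9 14
f 13 14 11
f 14 9 15
f 14 15 11
f 15 9 16
f 15 16 11
f 16 9 17
f 16 17 11
f 17 9 18
f 17 18 11
f 18 9 19
f 18 19 11
f 19 9 20
f 19 20 11
f 20 9 21
f 20 21 11
f 21 9 22
f 21 22 11
f 22 9 23
f 22 23 11
f 23 9 10
f 23 10 11
f 24 35 29
f 24 29 25
f 24 25 31
f 24 31 34
f 24 34 35
f 25 29 33
f 29 35 28
f 35 34 26
f 34 31 30
f 31 25 32
f 27 33 28
f 27 28 26
f 27 26 30
f 27 30 32
f 27 32 33
f 28 33 29
f 26 28 35
f 30 26 34
f 32 30 31
f 33 32 25



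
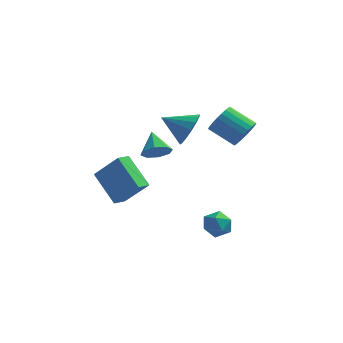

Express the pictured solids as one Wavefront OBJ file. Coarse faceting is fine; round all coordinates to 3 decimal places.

v -2.674 2.509 -1.488
v -2.086 2.305 -0.88
v -3.226 3.591 -0.592
v -1.864 2.769 -1.304
v -2.117 3.08 -1.835
v -2.696 3.057 -2.164
v -3.262 2.712 -2.096
v -3.483 2.248 -1.673
v -3.231 1.937 -1.141
v -2.652 1.961 -0.813
v 2.087 2.352 0.622
v 2.506 3.032 1.078
v 1.053 3.368 1.914
v 0.633 2.688 1.458
v 2.381 3.207 0.791
v 0.928 3.543 1.627
v 2.212 3.252 0.478
v 0.758 3.588 1.314
v 2.023 3.16 0.187
v 0.57 3.496 1.022
v 1.844 2.945 -0.038
v 0.391 3.281 0.798
v 1.702 2.64 -0.163
v 0.249 2.976 0.673
v 1.619 2.291 -0.167
v 0.165 2.626 0.668
v 1.606 1.951 -0.052
v 0.153 2.287 0.784
v 1.667 1.672 0.166
v 0.214 2.008 1.002
v 1.792 1.497 0.453
v 0.339 1.833 1.289
v 1.962 1.452 0.766
v 0.508 1.788 1.602
v 2.15 1.544 1.058
v 0.697 1.88 1.893
v 2.329 1.759 1.282
v 0.876 2.095 2.118
v 2.471 2.064 1.407
v 1.018 2.4 2.243
v 2.555 2.414 1.412
v 1.101 2.749 2.247
v 2.567 2.753 1.296
v 1.114 3.089 2.132
v 1.625 -1.439 -4.39
v 2.311 -1.89 -4.096
v 0.889 -1.81 -3.244
v 1.575 -2.261 -2.95
v 1.607 -1.39 -2.979
v 2.061 -1.16 -3.688
v 1.139 -2.54 -3.652
v 1.593 -2.31 -4.361
v 2.011 -2.571 -3.64
v 2.3 -1.86 -3.224
v 0.9 -1.84 -4.116
v 1.189 -1.129 -3.7
v -0.086 -0.794 2.391
v 0.361 -1.287 3.216
v -1.534 -0.906 3.109
v 0.382 -0.753 3.341
v 0.278 -0.23 3.211
v 0.075 0.142 2.861
v -0.17 0.263 2.386
v -0.393 0.1 1.912
v -0.534 -0.302 1.566
v -0.555 -0.836 1.441
v -0.45 -1.358 1.57
v -0.248 -1.73 1.92
v -0.002 -1.851 2.395
v 0.221 -1.689 2.87
v -2.931 -4.726 -1.068
v -4.24 -3.698 0.213
v -2.588 -4.005 -1.295
v -3.897 -2.978 -0.014
v -1.643 -4.882 0.374
v -2.952 -3.855 1.655
v -1.3 -4.162 0.147
v -2.609 -3.134 1.428
f 2 1 4
f 2 4 3
f 4 1 5
f 4 5 3
f 5 1 6
f 5 6 3
f 6 1 7
f 6 7 3
f 7 1 8
f 7 8 3
f 8 1 9
f 8 9 3
f 9 1 10
f 9 10 3
f 10 1 2
f 10 2 3
f 12 11 15
f 12 15 13
f 13 15 16
f 13 16 14
f 15 11 17
f 15 17 16
f 16 17 18
f 16 18 14
f 17 11 19
f 17 19 18
f 18 19 20
f 18 20 14
f 19 11 21
f 19 21 20
f 20 21 22
f 20 22 14
f 21 11 23
f 21 23 22
f 22 23 24
f 22 24 14
f 23 11 25
f 23 25 24
f 24 25 26
f 24 26 14
f 25 11 27
f 25 27 26
f 26 27 28
f 26 28 14
f 27 11 29
f 27 29 28
f 28 29 30
f 28 30 14
f 29 11 31
f 29 31 30
f 30 31 32
f 30 32 14
f 31 11 33
f 31 33 32
f 32 33 34
f 32 34 14
f 33 11 35
f 33 35 34
f 34 35 36
f 34 36 14
f 35 11 37
f 35 37 36
f 36 37 38
f 36 38 14
f 37 11 39
f 37 39 38
f 38 39 40
f 38 40 14
f 39 11 41
f 39 41 40
f 40 41 42
f 40 42 14
f 41 11 43
f 41 43 42
f 42 43 44
f 42 44 14
f 43 11 12
f 43 12 44
f 44 12 13
f 44 13 14
f 45 56 50
f 45 50 46
f 45 46 52
f 45 52 55
f 45 55 56
f 46 50 54
f 50 56 49
f 56 55 47
f 55 52 51
f 52 46 53
f 48 54 49
f 48 49 47
f 48 47 51
f 48 51 53
f 48 53 54
f 49 54 50
f 47 49 56
f 51 47 55
f 53 51 52
f 54 53 46
f 58 57 60
f 58 60 59
f 60 57 61
f 60 61 59
f 61 57 62
f 61 62 59
f 62 57 63
f 62 63 59
f 63 57 64
f 63 64 59
f 64 57 65
f 64 65 59
f 65 57 66
f 65 66 59
f 66 57 67
f 66 67 59
f 67 57 68
f 67 68 59
f 68 57 69
f 68 69 59
f 69 57 70
f 69 70 59
f 70 57 58
f 70 58 59
f 72 74 71
f 75 72 71
f 71 74 73
f 73 75 71
f 72 78 74
f 76 72 75
f 76 78 72
f 74 78 73
f 77 75 73
f 73 78 77
f 77 76 75
f 78 76 77



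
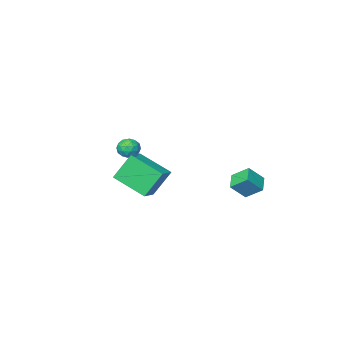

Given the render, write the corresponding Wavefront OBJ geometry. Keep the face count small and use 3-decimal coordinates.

v 2.323 2.328 -0.112
v 3.19 0.598 0.755
v 3.223 2.97 0.268
v 4.091 1.241 1.135
v 3.209 1.999 -1.655
v 4.077 0.27 -0.788
v 4.11 2.642 -1.275
v 4.977 0.912 -0.408
v -2.806 1.549 -3.645
v -3.424 0.734 -3.241
v -3.384 2.356 -2.902
v -4.002 1.541 -2.498
v -1.938 1.339 -2.742
v -2.556 0.524 -2.338
v -2.516 2.146 -1.999
v -3.134 1.331 -1.595
v 1.375 -2.626 -0.217
v 1.966 -2.245 -0.177
v 1.914 -3.395 -0.863
v 2.505 -3.014 -0.823
v 2.26 -3.344 -0.251
v 1.927 -2.869 0.148
v 1.953 -2.771 -1.188
v 1.62 -2.296 -0.789
v 2.323 -2.335 -0.778
v 2.513 -2.688 -0.199
v 1.367 -2.952 -0.841
v 1.557 -3.305 -0.262
v 1.623 -2.368 -0.14
v 2.257 -3.272 -0.9
v 2.113 -3.466 -0.564
v 2.46 -3.242 -0.54
v 1.6 -2.735 0.051
v 1.948 -2.511 0.074
v 2.12 -3.156 0.031
v 1.932 -3.129 -1.114
v 2.28 -2.905 -1.091
v 1.42 -2.398 -0.5
v 1.767 -2.174 -0.476
v 1.76 -2.484 -1.071
v 2.181 -2.197 -0.47
v 2.497 -2.649 -0.85
v 2.173 -2.506 -1.064
v 1.977 -2.227 -0.829
v 2.292 -2.405 -0.13
v 2.609 -2.856 -0.509
v 2.465 -3.051 -0.173
v 2.269 -2.771 0.062
v 2.502 -2.457 -0.482
v 1.271 -2.784 -0.531
v 1.588 -3.235 -0.91
v 1.611 -2.869 -1.102
v 1.415 -2.589 -0.867
v 1.383 -2.991 -0.19
v 1.699 -3.443 -0.57
v 1.903 -3.413 -0.211
v 1.707 -3.134 0.024
v 1.378 -3.183 -0.558
f 2 4 1
f 5 2 1
f 1 4 3
f 3 5 1
f 2 8 4
f 6 2 5
f 6 8 2
f 4 8 3
f 7 5 3
f 3 8 7
f 7 6 5
f 8 6 7
f 10 12 9
f 13 10 9
f 9 12 11
f 11 13 9
f 10 16 12
f 14 10 13
f 14 16 10
f 12 16 11
f 15 13 11
f 11 16 15
f 15 14 13
f 16 14 15
f 17 54 33
f 54 28 57
f 33 57 22
f 54 57 33
f 17 33 29
f 33 22 34
f 29 34 18
f 33 34 29
f 17 29 38
f 29 18 39
f 38 39 24
f 29 39 38
f 17 38 50
f 38 24 53
f 50 53 27
f 38 53 50
f 17 50 54
f 50 27 58
f 54 58 28
f 50 58 54
f 18 34 45
f 34 22 48
f 45 48 26
f 34 48 45
f 22 57 35
f 57 28 56
f 35 56 21
f 57 56 35
f 28 58 55
f 58 27 51
f 55 51 19
f 58 51 55
f 27 53 52
f 53 24 40
f 52 40 23
f 53 40 52
f 24 39 44
f 39 18 41
f 44 41 25
f 39 41 44
f 20 46 32
f 46 26 47
f 32 47 21
f 46 47 32
f 20 32 30
f 32 21 31
f 30 31 19
f 32 31 30
f 20 30 37
f 30 19 36
f 37 36 23
f 30 36 37
f 20 37 42
f 37 23 43
f 42 43 25
f 37 43 42
f 20 42 46
f 42 25 49
f 46 49 26
f 42 49 46
f 21 47 35
f 47 26 48
f 35 48 22
f 47 48 35
f 19 31 55
f 31 21 56
f 55 56 28
f 31 56 55
f 23 36 52
f 36 19 51
f 52 51 27
f 36 51 52
f 25 43 44
f 43 23 40
f 44 40 24
f 43 40 44
f 26 49 45
f 49 25 41
f 45 41 18
f 49 41 45



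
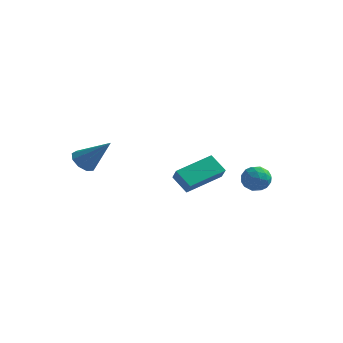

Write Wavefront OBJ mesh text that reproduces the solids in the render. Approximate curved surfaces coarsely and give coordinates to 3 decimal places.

v -0.516 1.871 -3.162
v -1.392 2.237 -2.445
v -0.887 2.334 -3.852
v -1.764 2.7 -3.134
v 0.644 3.6 -2.626
v -0.233 3.966 -1.908
v 0.272 4.063 -3.315
v -0.604 4.429 -2.598
v -4.287 -2.027 -0.467
v -3.9 -2.535 -0.821
v -2.933 -1.953 0.907
v -3.767 -2.079 -0.976
v -3.877 -1.599 -0.894
v -4.179 -1.319 -0.611
v -4.531 -1.37 -0.261
v -4.769 -1.728 -0.008
v -4.782 -2.226 0.031
v -4.562 -2.631 -0.163
v -4.214 -2.752 -0.5
v 2.236 3.734 -2.281
v 2.973 3.571 -2.542
v 1.807 2.629 -2.798
v 2.544 2.466 -3.059
v 2.386 2.45 -2.276
v 2.651 3.133 -1.957
v 2.129 3.067 -3.383
v 2.394 3.75 -3.064
v 2.907 3.159 -3.224
v 3.066 2.777 -2.54
v 1.714 3.423 -2.8
v 1.873 3.041 -2.116
v 2.642 3.749 -2.366
v 2.138 2.451 -2.974
v 2.045 2.441 -2.514
v 2.478 2.345 -2.668
v 2.453 3.492 -2.022
v 2.886 3.396 -2.176
v 2.541 2.737 -2.019
v 1.894 2.804 -3.164
v 2.327 2.708 -3.318
v 2.302 3.855 -2.672
v 2.735 3.759 -2.826
v 2.239 3.463 -3.321
v 3.036 3.411 -2.921
v 2.785 2.762 -3.225
v 2.541 3.115 -3.415
v 2.696 3.517 -3.227
v 3.13 3.187 -2.519
v 2.878 2.538 -2.822
v 2.785 2.528 -2.362
v 2.94 2.929 -2.174
v 3.091 2.945 -2.919
v 1.902 3.662 -2.518
v 1.65 3.013 -2.821
v 1.84 3.271 -3.166
v 1.995 3.672 -2.978
v 1.995 3.438 -2.115
v 1.744 2.789 -2.419
v 2.084 2.683 -2.113
v 2.239 3.085 -1.925
v 1.689 3.255 -2.421
f 2 4 1
f 5 2 1
f 1 4 3
f 3 5 1
f 2 8 4
f 6 2 5
f 6 8 2
f 4 8 3
f 7 5 3
f 3 8 7
f 7 6 5
f 8 6 7
f 10 9 12
f 10 12 11
f 12 9 13
f 12 13 11
f 13 9 14
f 13 14 11
f 14 9 15
f 14 15 11
f 15 9 16
f 15 16 11
f 16 9 17
f 16 17 11
f 17 9 18
f 17 18 11
f 18 9 19
f 18 19 11
f 19 9 10
f 19 10 11
f 20 57 36
f 57 31 60
f 36 60 25
f 57 60 36
f 20 36 32
f 36 25 37
f 32 37 21
f 36 37 32
f 20 32 41
f 32 21 42
f 41 42 27
f 32 42 41
f 20 41 53
f 41 27 56
f 53 56 30
f 41 56 53
f 20 53 57
f 53 30 61
f 57 61 31
f 53 61 57
f 21 37 48
f 37 25 51
f 48 51 29
f 37 51 48
f 25 60 38
f 60 31 59
f 38 59 24
f 60 59 38
f 31 61 58
f 61 30 54
f 58 54 22
f 61 54 58
f 30 56 55
f 56 27 43
f 55 43 26
f 56 43 55
f 27 42 47
f 42 21 44
f 47 44 28
f 42 44 47
f 23 49 35
f 49 29 50
f 35 50 24
f 49 50 35
f 23 35 33
f 35 24 34
f 33 34 22
f 35 34 33
f 23 33 40
f 33 22 39
f 40 39 26
f 33 39 40
f 23 40 45
f 40 26 46
f 45 46 28
f 40 46 45
f 23 45 49
f 45 28 52
f 49 52 29
f 45 52 49
f 24 50 38
f 50 29 51
f 38 51 25
f 50 51 38
f 22 34 58
f 34 24 59
f 58 59 31
f 34 59 58
f 26 39 55
f 39 22 54
f 55 54 30
f 39 54 55
f 28 46 47
f 46 26 43
f 47 43 27
f 46 43 47
f 29 52 48
f 52 28 44
f 48 44 21
f 52 44 48



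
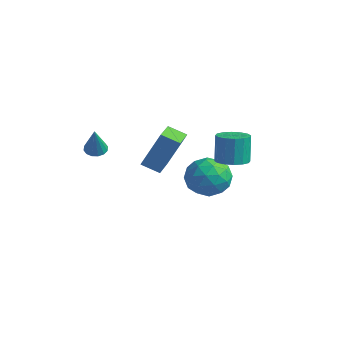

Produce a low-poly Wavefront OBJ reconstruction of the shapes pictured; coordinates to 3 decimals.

v -1.16 -2.888 1.008
v -0.629 -2.845 0.835
v -0.64 -3.352 2.492
v -0.695 -2.583 0.94
v -0.886 -2.403 1.064
v -1.15 -2.352 1.172
v -1.417 -2.445 1.236
v -1.615 -2.657 1.24
v -1.691 -2.93 1.181
v -1.625 -3.192 1.076
v -1.435 -3.372 0.952
v -1.171 -3.423 0.844
v -0.904 -3.33 0.779
v -0.706 -3.118 0.776
v 1.989 2.655 -0.522
v 2.798 2.557 -0.366
v 2.541 2.826 1.138
v 1.731 2.925 0.982
v 2.751 2.976 -0.449
v 2.494 3.245 1.055
v 2.499 3.309 -0.552
v 2.242 3.578 0.953
v 2.111 3.467 -0.647
v 1.854 3.736 0.858
v 1.69 3.407 -0.708
v 1.433 3.677 0.797
v 1.349 3.146 -0.719
v 1.092 3.416 0.785
v 1.179 2.754 -0.678
v 0.922 3.023 0.826
v 1.226 2.335 -0.595
v 0.969 2.604 0.909
v 1.478 2.002 -0.493
v 1.221 2.271 1.012
v 1.866 1.844 -0.398
v 1.609 2.113 1.107
v 2.287 1.903 -0.337
v 2.03 2.173 1.168
v 2.628 2.164 -0.325
v 2.371 2.434 1.179
v -0.339 4.228 -3.239
v 0.744 3.651 -3.161
v -1.224 2.689 -2.339
v -0.141 2.112 -2.261
v -0.351 3.118 -1.586
v 0.196 4.07 -2.142
v -0.676 2.27 -3.358
v -0.129 3.222 -3.914
v 0.536 2.44 -3.235
v 0.737 2.965 -2.14
v -1.217 3.375 -3.36
v -1.016 3.9 -2.265
v 0.28 4.075 -3.279
v -0.76 2.265 -2.221
v -0.884 2.857 -1.824
v -0.247 2.517 -1.779
v -0.042 4.321 -2.68
v 0.595 3.981 -2.635
v -0.049 3.668 -1.709
v -1.075 2.359 -2.865
v -0.438 2.019 -2.82
v -0.233 3.823 -3.721
v 0.404 3.483 -3.676
v -0.431 2.672 -3.791
v 0.795 3.024 -3.277
v 0.274 2.119 -2.748
v -0.041 2.212 -3.392
v 0.281 2.772 -3.719
v 0.913 3.332 -2.633
v 0.392 2.427 -2.104
v 0.269 3.019 -1.708
v 0.591 3.578 -2.034
v 0.79 2.62 -2.676
v -0.872 3.913 -3.396
v -1.393 3.008 -2.867
v -1.071 2.762 -3.466
v -0.749 3.321 -3.792
v -0.754 4.221 -2.752
v -1.275 3.316 -2.223
v -0.761 3.568 -1.781
v -0.439 4.128 -2.108
v -1.27 3.72 -2.824
v -1.136 0.19 -0.554
v -0.594 0.948 1.35
v -0.356 0.693 -0.977
v 0.186 1.451 0.927
v -0.226 -1.031 -0.327
v 0.316 -0.273 1.577
v 0.554 -0.528 -0.75
v 1.096 0.23 1.154
f 2 1 4
f 2 4 3
f 4 1 5
f 4 5 3
f 5 1 6
f 5 6 3
f 6 1 7
f 6 7 3
f 7 1 8
f 7 8 3
f 8 1 9
f 8 9 3
f 9 1 10
f 9 10 3
f 10 1 11
f 10 11 3
f 11 1 12
f 11 12 3
f 12 1 13
f 12 13 3
f 13 1 14
f 13 14 3
f 14 1 2
f 14 2 3
f 16 15 19
f 16 19 17
f 17 19 20
f 17 20 18
f 19 15 21
f 19 21 20
f 20 21 22
f 20 22 18
f 21 15 23
f 21 23 22
f 22 23 24
f 22 24 18
f 23 15 25
f 23 25 24
f 24 25 26
f 24 26 18
f 25 15 27
f 25 27 26
f 26 27 28
f 26 28 18
f 27 15 29
f 27 29 28
f 28 29 30
f 28 30 18
f 29 15 31
f 29 31 30
f 30 31 32
f 30 32 18
f 31 15 33
f 31 33 32
f 32 33 34
f 32 34 18
f 33 15 35
f 33 35 34
f 34 35 36
f 34 36 18
f 35 15 37
f 35 37 36
f 36 37 38
f 36 38 18
f 37 15 39
f 37 39 38
f 38 39 40
f 38 40 18
f 39 15 16
f 39 16 40
f 40 16 17
f 40 17 18
f 41 78 57
f 78 52 81
f 57 81 46
f 78 81 57
f 41 57 53
f 57 46 58
f 53 58 42
f 57 58 53
f 41 53 62
f 53 42 63
f 62 63 48
f 53 63 62
f 41 62 74
f 62 48 77
f 74 77 51
f 62 77 74
f 41 74 78
f 74 51 82
f 78 82 52
f 74 82 78
f 42 58 69
f 58 46 72
f 69 72 50
f 58 72 69
f 46 81 59
f 81 52 80
f 59 80 45
f 81 80 59
f 52 82 79
f 82 51 75
f 79 75 43
f 82 75 79
f 51 77 76
f 77 48 64
f 76 64 47
f 77 64 76
f 48 63 68
f 63 42 65
f 68 65 49
f 63 65 68
f 44 70 56
f 70 50 71
f 56 71 45
f 70 71 56
f 44 56 54
f 56 45 55
f 54 55 43
f 56 55 54
f 44 54 61
f 54 43 60
f 61 60 47
f 54 60 61
f 44 61 66
f 61 47 67
f 66 67 49
f 61 67 66
f 44 66 70
f 66 49 73
f 70 73 50
f 66 73 70
f 45 71 59
f 71 50 72
f 59 72 46
f 71 72 59
f 43 55 79
f 55 45 80
f 79 80 52
f 55 80 79
f 47 60 76
f 60 43 75
f 76 75 51
f 60 75 76
f 49 67 68
f 67 47 64
f 68 64 48
f 67 64 68
f 50 73 69
f 73 49 65
f 69 65 42
f 73 65 69
f 84 86 83
f 87 84 83
f 83 86 85
f 85 87 83
f 84 90 86
f 88 84 87
f 88 90 84
f 86 90 85
f 89 87 85
f 85 90 89
f 89 88 87
f 90 88 89



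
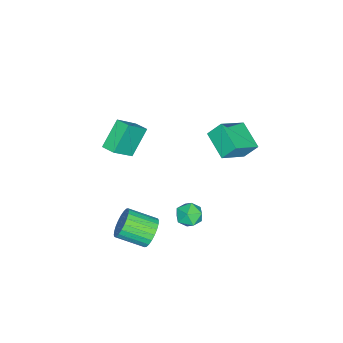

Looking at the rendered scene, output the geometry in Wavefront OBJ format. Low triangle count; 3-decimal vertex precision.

v 2.838 -0.683 -1.541
v 3.447 -0.227 -0.876
v 3.85 -1.9 -0.095
v 3.242 -2.357 -0.759
v 3.103 -0.219 -0.683
v 3.506 -1.893 0.098
v 2.719 -0.283 -0.621
v 3.122 -1.956 0.16
v 2.353 -0.407 -0.699
v 2.757 -2.081 0.082
v 2.061 -0.574 -0.905
v 2.465 -2.247 -0.124
v 1.888 -0.757 -1.207
v 2.291 -2.43 -0.426
v 1.859 -0.929 -1.561
v 2.262 -2.602 -0.78
v 1.979 -1.063 -1.911
v 2.382 -2.737 -1.13
v 2.23 -1.14 -2.205
v 2.633 -2.813 -1.424
v 2.574 -1.147 -2.398
v 2.977 -2.821 -1.617
v 2.958 -1.084 -2.46
v 3.361 -2.757 -1.679
v 3.323 -0.959 -2.382
v 3.727 -2.633 -1.601
v 3.615 -0.793 -2.176
v 4.019 -2.466 -1.395
v 3.789 -0.61 -1.874
v 4.192 -2.283 -1.093
v 3.818 -0.438 -1.52
v 4.221 -2.111 -0.739
v 3.698 -0.303 -1.17
v 4.101 -1.977 -0.389
v -3.594 0.318 2.097
v -3.881 1.074 3.076
v -5.178 1.169 0.974
v -5.465 1.925 1.953
v -2.375 1.675 1.407
v -2.662 2.431 2.386
v -3.959 2.526 0.284
v -4.246 3.282 1.263
v 1.743 1.981 0.342
v 2.298 1.297 0.591
v 1.202 1.143 -0.751
v 1.757 0.459 -0.502
v 1.06 0.703 0.039
v 1.395 1.221 0.714
v 2.105 1.219 -0.874
v 2.44 1.737 -0.199
v 2.522 0.826 -0.16
v 1.876 0.508 0.404
v 1.624 1.932 -0.564
v 0.978 1.614 0
v 0.008 -3.654 2.52
v -1.38 -3.282 3.926
v 0.317 -2.824 2.605
v -1.071 -2.451 4.011
v 1.271 -4.269 3.929
v -0.117 -3.896 5.335
v 1.58 -3.438 4.014
v 0.192 -3.066 5.42
f 2 1 5
f 2 5 3
f 3 5 6
f 3 6 4
f 5 1 7
f 5 7 6
f 6 7 8
f 6 8 4
f 7 1 9
f 7 9 8
f 8 9 10
f 8 10 4
f 9 1 11
f 9 11 10
f 10 11 12
f 10 12 4
f 11 1 13
f 11 13 12
f 12 13 14
f 12 14 4
f 13 1 15
f 13 15 14
f 14 15 16
f 14 16 4
f 15 1 17
f 15 17 16
f 16 17 18
f 16 18 4
f 17 1 19
f 17 19 18
f 18 19 20
f 18 20 4
f 19 1 21
f 19 21 20
f 20 21 22
f 20 22 4
f 21 1 23
f 21 23 22
f 22 23 24
f 22 24 4
f 23 1 25
f 23 25 24
f 24 25 26
f 24 26 4
f 25 1 27
f 25 27 26
f 26 27 28
f 26 28 4
f 27 1 29
f 27 29 28
f 28 29 30
f 28 30 4
f 29 1 31
f 29 31 30
f 30 31 32
f 30 32 4
f 31 1 33
f 31 33 32
f 32 33 34
f 32 34 4
f 33 1 2
f 33 2 34
f 34 2 3
f 34 3 4
f 36 38 35
f 39 36 35
f 35 38 37
f 37 39 35
f 36 42 38
f 40 36 39
f 40 42 36
f 38 42 37
f 41 39 37
f 37 42 41
f 41 40 39
f 42 40 41
f 43 54 48
f 43 48 44
f 43 44 50
f 43 50 53
f 43 53 54
f 44 48 52
f 48 54 47
f 54 53 45
f 53 50 49
f 50 44 51
f 46 52 47
f 46 47 45
f 46 45 49
f 46 49 51
f 46 51 52
f 47 52 48
f 45 47 54
f 49 45 53
f 51 49 50
f 52 51 44
f 56 58 55
f 59 56 55
f 55 58 57
f 57 59 55
f 56 62 58
f 60 56 59
f 60 62 56
f 58 62 57
f 61 59 57
f 57 62 61
f 61 60 59
f 62 60 61



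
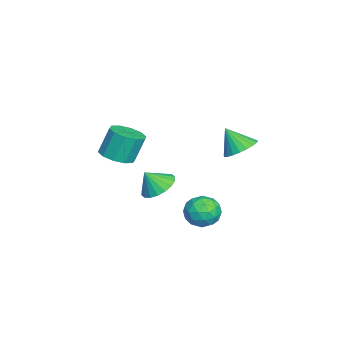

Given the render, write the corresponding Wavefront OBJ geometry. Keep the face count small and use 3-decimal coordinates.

v 3.396 0.011 -1.008
v 4.032 -0.558 -1.491
v 3.564 -0.631 -0.032
v 4.287 -0.244 -1.328
v 4.366 0.121 -1.102
v 4.252 0.463 -0.857
v 3.97 0.717 -0.642
v 3.573 0.83 -0.5
v 3.142 0.781 -0.458
v 2.761 0.58 -0.525
v 2.506 0.266 -0.688
v 2.427 -0.099 -0.914
v 2.54 -0.442 -1.159
v 2.823 -0.695 -1.374
v 3.22 -0.808 -1.516
v 3.651 -0.759 -1.558
v -0.005 -2.528 -1
v 0.954 -2.544 -0.802
v 0.645 -2.009 0.739
v -0.315 -1.992 0.54
v 0.818 -1.996 -1.02
v 0.508 -1.46 0.521
v 0.367 -1.651 -1.23
v 0.057 -1.115 0.31
v -0.226 -1.641 -1.353
v -0.536 -1.105 0.187
v -0.735 -1.969 -1.341
v -1.045 -1.434 0.2
v -0.965 -2.511 -1.199
v -1.274 -1.976 0.342
v -0.828 -3.06 -0.981
v -1.138 -2.524 0.56
v -0.377 -3.405 -0.77
v -0.687 -2.869 0.77
v 0.216 -3.415 -0.647
v -0.094 -2.879 0.893
v 0.725 -3.086 -0.66
v 0.415 -2.551 0.881
v 3.669 3.946 1.964
v 4.144 4.557 2.479
v 3.391 3.174 3.136
v 3.786 4.703 2.49
v 3.407 4.718 2.411
v 3.075 4.6 2.254
v 2.844 4.368 2.047
v 2.757 4.063 1.825
v 2.827 3.738 1.628
v 3.043 3.449 1.489
v 3.367 3.245 1.432
v 3.743 3.163 1.467
v 4.106 3.216 1.588
v 4.394 3.395 1.774
v 4.557 3.67 1.993
v 4.565 3.992 2.207
v 4.419 4.306 2.379
v 1.387 2.6 -3.793
v 1.897 2.783 -2.941
v 2.203 1.197 -3.979
v 2.713 1.38 -3.127
v 1.727 1.166 -3.089
v 1.223 2.033 -2.974
v 2.877 1.947 -3.946
v 2.373 2.814 -3.831
v 2.818 2.38 -3.036
v 2.107 1.897 -2.506
v 1.993 2.083 -4.414
v 1.282 1.6 -3.884
v 1.571 2.815 -3.351
v 2.529 1.165 -3.569
v 1.95 1.039 -3.547
v 2.25 1.147 -3.046
v 1.175 2.374 -3.37
v 1.474 2.481 -2.869
v 1.374 1.53 -2.956
v 2.626 1.499 -4.051
v 2.925 1.606 -3.55
v 1.85 2.833 -3.874
v 2.15 2.941 -3.373
v 2.726 2.45 -3.964
v 2.412 2.685 -2.906
v 2.891 1.861 -3.015
v 2.987 2.194 -3.496
v 2.691 2.704 -3.429
v 1.994 2.401 -2.594
v 2.473 1.577 -2.704
v 1.894 1.451 -2.681
v 1.598 1.96 -2.614
v 2.535 2.164 -2.65
v 1.627 2.403 -4.216
v 2.106 1.579 -4.326
v 2.502 2.02 -4.306
v 2.206 2.529 -4.239
v 1.209 2.119 -3.905
v 1.688 1.295 -4.014
v 1.409 1.276 -3.491
v 1.113 1.786 -3.424
v 1.565 1.816 -4.27
f 2 1 4
f 2 4 3
f 4 1 5
f 4 5 3
f 5 1 6
f 5 6 3
f 6 1 7
f 6 7 3
f 7 1 8
f 7 8 3
f 8 1 9
f 8 9 3
f 9 1 10
f 9 10 3
f 10 1 11
f 10 11 3
f 11 1 12
f 11 12 3
f 12 1 13
f 12 13 3
f 13 1 14
f 13 14 3
f 14 1 15
f 14 15 3
f 15 1 16
f 15 16 3
f 16 1 2
f 16 2 3
f 18 17 21
f 18 21 19
f 19 21 22
f 19 22 20
f 21 17 23
f 21 23 22
f 22 23 24
f 22 24 20
f 23 17 25
f 23 25 24
f 24 25 26
f 24 26 20
f 25 17 27
f 25 27 26
f 26 27 28
f 26 28 20
f 27 17 29
f 27 29 28
f 28 29 30
f 28 30 20
f 29 17 31
f 29 31 30
f 30 31 32
f 30 32 20
f 31 17 33
f 31 33 32
f 32 33 34
f 32 34 20
f 33 17 35
f 33 35 34
f 34 35 36
f 34 36 20
f 35 17 37
f 35 37 36
f 36 37 38
f 36 38 20
f 37 17 18
f 37 18 38
f 38 18 19
f 38 19 20
f 40 39 42
f 40 42 41
f 42 39 43
f 42 43 41
f 43 39 44
f 43 44 41
f 44 39 45
f 44 45 41
f 45 39 46
f 45 46 41
f 46 39 47
f 46 47 41
f 47 39 48
f 47 48 41
f 48 39 49
f 48 49 41
f 49 39 50
f 49 50 41
f 50 39 51
f 50 51 41
f 51 39 52
f 51 52 41
f 52 39 53
f 52 53 41
f 53 39 54
f 53 54 41
f 54 39 55
f 54 55 41
f 55 39 40
f 55 40 41
f 56 93 72
f 93 67 96
f 72 96 61
f 93 96 72
f 56 72 68
f 72 61 73
f 68 73 57
f 72 73 68
f 56 68 77
f 68 57 78
f 77 78 63
f 68 78 77
f 56 77 89
f 77 63 92
f 89 92 66
f 77 92 89
f 56 89 93
f 89 66 97
f 93 97 67
f 89 97 93
f 57 73 84
f 73 61 87
f 84 87 65
f 73 87 84
f 61 96 74
f 96 67 95
f 74 95 60
f 96 95 74
f 67 97 94
f 97 66 90
f 94 90 58
f 97 90 94
f 66 92 91
f 92 63 79
f 91 79 62
f 92 79 91
f 63 78 83
f 78 57 80
f 83 80 64
f 78 80 83
f 59 85 71
f 85 65 86
f 71 86 60
f 85 86 71
f 59 71 69
f 71 60 70
f 69 70 58
f 71 70 69
f 59 69 76
f 69 58 75
f 76 75 62
f 69 75 76
f 59 76 81
f 76 62 82
f 81 82 64
f 76 82 81
f 59 81 85
f 81 64 88
f 85 88 65
f 81 88 85
f 60 86 74
f 86 65 87
f 74 87 61
f 86 87 74
f 58 70 94
f 70 60 95
f 94 95 67
f 70 95 94
f 62 75 91
f 75 58 90
f 91 90 66
f 75 90 91
f 64 82 83
f 82 62 79
f 83 79 63
f 82 79 83
f 65 88 84
f 88 64 80
f 84 80 57
f 88 80 84



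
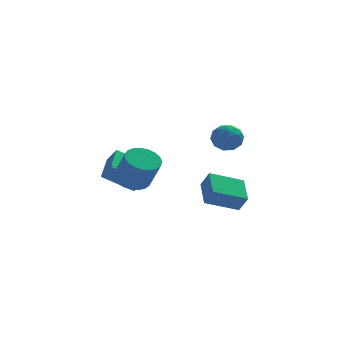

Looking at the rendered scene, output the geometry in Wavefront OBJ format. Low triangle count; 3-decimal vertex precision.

v 2.446 -3.424 -4.07
v 0.52 -3.674 -3.356
v 2.492 -1.692 -3.341
v 0.565 -1.942 -2.627
v 2.855 -3.838 -3.113
v 0.928 -4.088 -2.399
v 2.9 -2.106 -2.384
v 0.974 -2.356 -1.67
v 3.048 2.29 0.051
v 3.381 1.904 -0.808
v 1.719 1.376 -0.052
v 2.052 0.99 -0.911
v 2.512 0.769 -0.053
v 3.334 1.333 0.011
v 1.766 1.947 -0.871
v 2.588 2.511 -0.807
v 2.588 1.692 -1.378
v 3.049 0.964 -0.873
v 2.051 2.316 0.013
v 2.512 1.588 0.518
v 3.331 2.177 -0.369
v 1.769 1.103 -0.491
v 2.04 0.973 0.014
v 2.235 0.746 -0.492
v 3.304 1.842 0.112
v 3.499 1.615 -0.393
v 2.989 0.948 0.05
v 1.601 1.665 -0.467
v 1.796 1.438 -0.972
v 2.865 2.534 -0.368
v 3.06 2.307 -0.874
v 2.111 2.332 -0.91
v 3.061 1.826 -1.209
v 2.279 1.289 -1.27
v 2.112 1.851 -1.246
v 2.595 2.183 -1.208
v 3.332 1.398 -0.912
v 2.55 0.861 -0.973
v 2.821 0.73 -0.469
v 3.304 1.062 -0.431
v 2.866 1.273 -1.247
v 2.55 2.419 0.113
v 1.768 1.882 0.052
v 1.796 2.218 -0.429
v 2.279 2.55 -0.391
v 2.821 1.991 0.41
v 2.039 1.454 0.349
v 2.505 1.097 0.348
v 2.988 1.429 0.386
v 2.234 2.007 0.387
v -2.568 3.074 -4.859
v -4.433 3.201 -3.698
v -2.054 5.082 -4.252
v -3.918 5.209 -3.091
v -2.042 2.671 -3.969
v -3.906 2.798 -2.808
v -1.527 4.679 -3.362
v -3.392 4.806 -2.201
v -3.11 -1.32 -2.276
v -2.154 -0.868 -2.342
v -1.614 -1.747 -0.571
v -2.57 -2.2 -0.504
v -2.384 -0.564 -2.121
v -1.844 -1.443 -0.35
v -2.739 -0.39 -1.927
v -2.2 -1.27 -0.156
v -3.159 -0.378 -1.793
v -2.619 -1.257 -0.022
v -3.57 -0.528 -1.742
v -3.03 -1.408 0.029
v -3.902 -0.816 -1.784
v -3.362 -1.695 -0.013
v -4.096 -1.19 -1.911
v -3.557 -2.07 -0.139
v -4.121 -1.588 -2.1
v -3.581 -2.467 -0.329
v -3.97 -1.938 -2.32
v -3.43 -2.818 -0.549
v -3.67 -2.182 -2.533
v -3.131 -3.062 -0.761
v -3.274 -2.277 -2.701
v -2.734 -3.157 -0.929
v -2.849 -2.207 -2.795
v -2.31 -3.086 -1.024
v -2.47 -1.983 -2.8
v -1.93 -2.862 -1.028
v -2.201 -1.645 -2.714
v -1.661 -2.524 -0.942
v -2.089 -1.25 -2.552
v -1.549 -2.13 -0.781
f 2 4 1
f 5 2 1
f 1 4 3
f 3 5 1
f 2 8 4
f 6 2 5
f 6 8 2
f 4 8 3
f 7 5 3
f 3 8 7
f 7 6 5
f 8 6 7
f 9 46 25
f 46 20 49
f 25 49 14
f 46 49 25
f 9 25 21
f 25 14 26
f 21 26 10
f 25 26 21
f 9 21 30
f 21 10 31
f 30 31 16
f 21 31 30
f 9 30 42
f 30 16 45
f 42 45 19
f 30 45 42
f 9 42 46
f 42 19 50
f 46 50 20
f 42 50 46
f 10 26 37
f 26 14 40
f 37 40 18
f 26 40 37
f 14 49 27
f 49 20 48
f 27 48 13
f 49 48 27
f 20 50 47
f 50 19 43
f 47 43 11
f 50 43 47
f 19 45 44
f 45 16 32
f 44 32 15
f 45 32 44
f 16 31 36
f 31 10 33
f 36 33 17
f 31 33 36
f 12 38 24
f 38 18 39
f 24 39 13
f 38 39 24
f 12 24 22
f 24 13 23
f 22 23 11
f 24 23 22
f 12 22 29
f 22 11 28
f 29 28 15
f 22 28 29
f 12 29 34
f 29 15 35
f 34 35 17
f 29 35 34
f 12 34 38
f 34 17 41
f 38 41 18
f 34 41 38
f 13 39 27
f 39 18 40
f 27 40 14
f 39 40 27
f 11 23 47
f 23 13 48
f 47 48 20
f 23 48 47
f 15 28 44
f 28 11 43
f 44 43 19
f 28 43 44
f 17 35 36
f 35 15 32
f 36 32 16
f 35 32 36
f 18 41 37
f 41 17 33
f 37 33 10
f 41 33 37
f 52 54 51
f 55 52 51
f 51 54 53
f 53 55 51
f 52 58 54
f 56 52 55
f 56 58 52
f 54 58 53
f 57 55 53
f 53 58 57
f 57 56 55
f 58 56 57
f 60 59 63
f 60 63 61
f 61 63 64
f 61 64 62
f 63 59 65
f 63 65 64
f 64 65 66
f 64 66 62
f 65 59 67
f 65 67 66
f 66 67 68
f 66 68 62
f 67 59 69
f 67 69 68
f 68 69 70
f 68 70 62
f 69 59 71
f 69 71 70
f 70 71 72
f 70 72 62
f 71 59 73
f 71 73 72
f 72 73 74
f 72 74 62
f 73 59 75
f 73 75 74
f 74 75 76
f 74 76 62
f 75 59 77
f 75 77 76
f 76 77 78
f 76 78 62
f 77 59 79
f 77 79 78
f 78 79 80
f 78 80 62
f 79 59 81
f 79 81 80
f 80 81 82
f 80 82 62
f 81 59 83
f 81 83 82
f 82 83 84
f 82 84 62
f 83 59 85
f 83 85 84
f 84 85 86
f 84 86 62
f 85 59 87
f 85 87 86
f 86 87 88
f 86 88 62
f 87 59 89
f 87 89 88
f 88 89 90
f 88 90 62
f 89 59 60
f 89 60 90
f 90 60 61
f 90 61 62

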